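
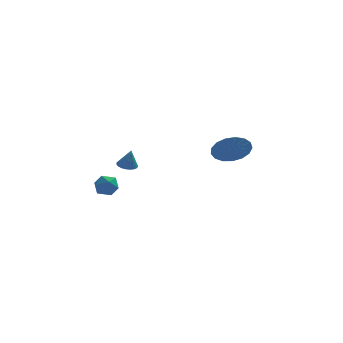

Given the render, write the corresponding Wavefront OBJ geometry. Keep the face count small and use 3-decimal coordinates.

v 4.047 2.955 -0.768
v 4.653 2.724 0.019
v 3.853 3.865 -0.352
v 4.954 2.934 -0.303
v 5.047 3.15 -0.731
v 4.911 3.321 -1.168
v 4.577 3.408 -1.513
v 4.121 3.391 -1.687
v 3.648 3.274 -1.651
v 3.267 3.084 -1.413
v 3.064 2.864 -1.027
v 3.086 2.665 -0.582
v 3.329 2.533 -0.179
v 3.735 2.497 0.088
v 4.213 2.566 0.16
v -0.944 3.899 -2.123
v -0.424 3.915 -2.225
v -0.736 3.681 -1.097
v -0.467 4.125 -2.172
v -0.592 4.295 -2.111
v -0.779 4.397 -2.051
v -0.993 4.413 -2.004
v -1.2 4.34 -1.978
v -1.362 4.191 -1.977
v -1.452 3.991 -2.001
v -1.454 3.775 -2.046
v -1.368 3.581 -2.105
v -1.209 3.442 -2.167
v -1.004 3.381 -2.221
v -0.789 3.411 -2.258
v -0.6 3.524 -2.273
v -0.472 3.703 -2.261
v -1.683 -2.216 -0.777
v -1.269 -2.663 -0.574
v -2.091 -2.897 -1.446
v -1.677 -3.344 -1.243
v -2.146 -3.141 -0.855
v -1.894 -2.72 -0.442
v -1.466 -2.84 -1.578
v -1.214 -2.419 -1.165
v -1.135 -3.048 -1.069
v -1.556 -3.234 -0.622
v -1.804 -2.326 -1.398
v -2.225 -2.512 -0.951
f 2 1 4
f 2 4 3
f 4 1 5
f 4 5 3
f 5 1 6
f 5 6 3
f 6 1 7
f 6 7 3
f 7 1 8
f 7 8 3
f 8 1 9
f 8 9 3
f 9 1 10
f 9 10 3
f 10 1 11
f 10 11 3
f 11 1 12
f 11 12 3
f 12 1 13
f 12 13 3
f 13 1 14
f 13 14 3
f 14 1 15
f 14 15 3
f 15 1 2
f 15 2 3
f 17 16 19
f 17 19 18
f 19 16 20
f 19 20 18
f 20 16 21
f 20 21 18
f 21 16 22
f 21 22 18
f 22 16 23
f 22 23 18
f 23 16 24
f 23 24 18
f 24 16 25
f 24 25 18
f 25 16 26
f 25 26 18
f 26 16 27
f 26 27 18
f 27 16 28
f 27 28 18
f 28 16 29
f 28 29 18
f 29 16 30
f 29 30 18
f 30 16 31
f 30 31 18
f 31 16 32
f 31 32 18
f 32 16 17
f 32 17 18
f 33 44 38
f 33 38 34
f 33 34 40
f 33 40 43
f 33 43 44
f 34 38 42
f 38 44 37
f 44 43 35
f 43 40 39
f 40 34 41
f 36 42 37
f 36 37 35
f 36 35 39
f 36 39 41
f 36 41 42
f 37 42 38
f 35 37 44
f 39 35 43
f 41 39 40
f 42 41 34



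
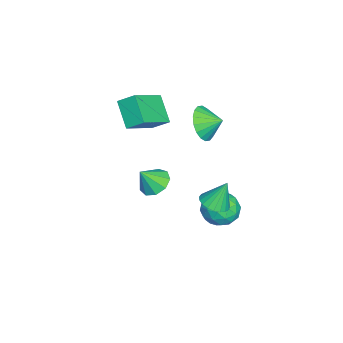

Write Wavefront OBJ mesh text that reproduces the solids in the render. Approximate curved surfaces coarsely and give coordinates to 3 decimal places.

v -2.104 -1.038 -1.401
v -1.427 -1.334 -1.86
v -1.656 -1.662 -0.339
v -1.291 -0.811 -1.61
v -1.536 -0.394 -1.263
v -2.046 -0.279 -0.98
v -2.584 -0.52 -0.894
v -2.897 -1.003 -1.045
v -2.839 -1.502 -1.363
v -2.437 -1.785 -1.698
v -1.879 -1.718 -1.895
v 2.274 2.591 1.424
v 2.923 2.962 1.365
v 2.086 3.129 2.736
v 2.72 3.169 1.251
v 2.439 3.276 1.167
v 2.13 3.264 1.127
v 1.846 3.136 1.139
v 1.636 2.914 1.2
v 1.536 2.636 1.3
v 1.564 2.35 1.421
v 1.714 2.106 1.543
v 1.962 1.945 1.645
v 2.263 1.897 1.708
v 2.567 1.968 1.722
v 2.819 2.147 1.685
v 2.978 2.402 1.603
v 3.014 2.691 1.49
v -1.374 2.403 -1.921
v -0.864 3.27 -1.749
v -0.176 1.55 -1.171
v 0.334 2.417 -0.999
v -0.54 2.233 -0.506
v -1.28 2.76 -0.97
v 0.24 2.06 -1.95
v -0.5 2.587 -2.414
v 0.134 3.057 -1.767
v -0.349 3.165 -0.875
v -0.691 1.655 -2.045
v -1.174 1.763 -1.153
v -1.224 2.911 -1.901
v 0.184 1.909 -1.019
v -0.33 1.801 -0.73
v -0.03 2.31 -0.629
v -1.469 2.612 -1.443
v -1.169 3.121 -1.342
v -0.979 2.512 -0.611
v 0.129 1.699 -1.578
v 0.429 2.208 -1.477
v -1.01 2.51 -2.291
v -0.71 3.019 -2.19
v -0.061 2.308 -2.309
v -0.338 3.296 -1.811
v 0.366 2.795 -1.37
v 0.311 2.585 -1.929
v -0.124 2.895 -2.201
v -0.621 3.359 -1.286
v 0.082 2.858 -0.845
v -0.431 2.75 -0.556
v -0.866 3.059 -0.828
v -0.035 3.234 -1.297
v -1.122 1.962 -2.075
v -0.419 1.461 -1.634
v -0.174 1.761 -2.092
v -0.609 2.07 -2.364
v -1.406 2.025 -1.55
v -0.702 1.524 -1.109
v -0.916 1.925 -0.719
v -1.351 2.235 -0.991
v -1.005 1.586 -1.623
v -2.616 1.221 2.905
v -1.858 1.437 2.243
v -2.504 2.139 3.335
v -2.232 1.586 2.023
v -2.681 1.662 1.977
v -3.118 1.651 2.116
v -3.456 1.555 2.411
v -3.627 1.393 2.804
v -3.598 1.196 3.217
v -3.375 1.004 3.568
v -3.001 0.856 3.788
v -2.551 0.779 3.834
v -2.115 0.79 3.695
v -1.777 0.886 3.4
v -1.606 1.049 3.007
v -1.635 1.246 2.594
v -2.155 -1.14 2.585
v -3.196 -1.787 3.629
v -2.095 -0.294 3.17
v -3.136 -0.942 4.214
v -0.504 -2.018 3.686
v -1.545 -2.666 4.73
v -0.444 -1.173 4.271
v -1.485 -1.82 5.315
f 2 1 4
f 2 4 3
f 4 1 5
f 4 5 3
f 5 1 6
f 5 6 3
f 6 1 7
f 6 7 3
f 7 1 8
f 7 8 3
f 8 1 9
f 8 9 3
f 9 1 10
f 9 10 3
f 10 1 11
f 10 11 3
f 11 1 2
f 11 2 3
f 13 12 15
f 13 15 14
f 15 12 16
f 15 16 14
f 16 12 17
f 16 17 14
f 17 12 18
f 17 18 14
f 18 12 19
f 18 19 14
f 19 12 20
f 19 20 14
f 20 12 21
f 20 21 14
f 21 12 22
f 21 22 14
f 22 12 23
f 22 23 14
f 23 12 24
f 23 24 14
f 24 12 25
f 24 25 14
f 25 12 26
f 25 26 14
f 26 12 27
f 26 27 14
f 27 12 28
f 27 28 14
f 28 12 13
f 28 13 14
f 29 66 45
f 66 40 69
f 45 69 34
f 66 69 45
f 29 45 41
f 45 34 46
f 41 46 30
f 45 46 41
f 29 41 50
f 41 30 51
f 50 51 36
f 41 51 50
f 29 50 62
f 50 36 65
f 62 65 39
f 50 65 62
f 29 62 66
f 62 39 70
f 66 70 40
f 62 70 66
f 30 46 57
f 46 34 60
f 57 60 38
f 46 60 57
f 34 69 47
f 69 40 68
f 47 68 33
f 69 68 47
f 40 70 67
f 70 39 63
f 67 63 31
f 70 63 67
f 39 65 64
f 65 36 52
f 64 52 35
f 65 52 64
f 36 51 56
f 51 30 53
f 56 53 37
f 51 53 56
f 32 58 44
f 58 38 59
f 44 59 33
f 58 59 44
f 32 44 42
f 44 33 43
f 42 43 31
f 44 43 42
f 32 42 49
f 42 31 48
f 49 48 35
f 42 48 49
f 32 49 54
f 49 35 55
f 54 55 37
f 49 55 54
f 32 54 58
f 54 37 61
f 58 61 38
f 54 61 58
f 33 59 47
f 59 38 60
f 47 60 34
f 59 60 47
f 31 43 67
f 43 33 68
f 67 68 40
f 43 68 67
f 35 48 64
f 48 31 63
f 64 63 39
f 48 63 64
f 37 55 56
f 55 35 52
f 56 52 36
f 55 52 56
f 38 61 57
f 61 37 53
f 57 53 30
f 61 53 57
f 72 71 74
f 72 74 73
f 74 71 75
f 74 75 73
f 75 71 76
f 75 76 73
f 76 71 77
f 76 77 73
f 77 71 78
f 77 78 73
f 78 71 79
f 78 79 73
f 79 71 80
f 79 80 73
f 80 71 81
f 80 81 73
f 81 71 82
f 81 82 73
f 82 71 83
f 82 83 73
f 83 71 84
f 83 84 73
f 84 71 85
f 84 85 73
f 85 71 86
f 85 86 73
f 86 71 72
f 86 72 73
f 88 90 87
f 91 88 87
f 87 90 89
f 89 91 87
f 88 94 90
f 92 88 91
f 92 94 88
f 90 94 89
f 93 91 89
f 89 94 93
f 93 92 91
f 94 92 93



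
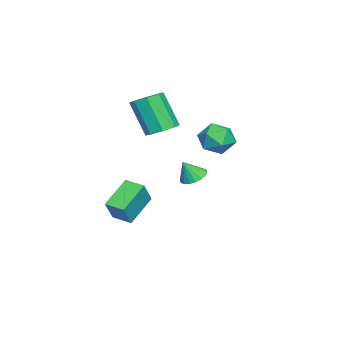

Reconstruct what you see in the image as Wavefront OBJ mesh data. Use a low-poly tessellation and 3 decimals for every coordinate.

v 2.845 3.908 2.013
v 3.487 4.491 2.442
v 3.513 2.669 2.698
v 4.155 3.252 3.127
v 3.225 3.276 3.394
v 2.812 4.041 2.97
v 4.188 3.119 2.17
v 3.775 3.884 1.746
v 4.316 4.003 2.539
v 3.721 4.1 3.296
v 3.279 3.06 1.844
v 2.684 3.157 2.601
v 0.2 1.722 -1.523
v 0.903 1.714 -1.719
v 0.48 1.258 -0.497
v 0.871 2.005 -1.578
v 0.705 2.24 -1.426
v 0.44 2.373 -1.294
v 0.127 2.376 -1.206
v -0.171 2.251 -1.182
v -0.396 2.02 -1.225
v -0.503 1.731 -1.326
v -0.471 1.44 -1.467
v -0.306 1.205 -1.619
v -0.041 1.072 -1.752
v 0.272 1.068 -1.839
v 0.571 1.194 -1.864
v 0.796 1.425 -1.821
v 1.257 -2.004 -4.238
v -0.211 -1.39 -3.218
v 1.606 -0.988 -4.347
v 0.138 -0.374 -3.328
v 2.062 -2.146 -2.992
v 0.594 -1.532 -1.973
v 2.411 -1.13 -3.102
v 0.943 -0.516 -2.082
v -0.177 0.11 1.211
v 0.611 -0.258 1.226
v 0.146 -1.178 3.124
v -0.643 -0.81 3.109
v 0.604 0.341 1.515
v 0.139 -0.578 3.413
v 0.14 0.806 1.626
v -0.325 -0.114 3.524
v -0.51 0.862 1.494
v -0.976 -0.057 3.392
v -0.966 0.478 1.196
v -1.431 -0.442 3.094
v -0.959 -0.122 0.907
v -1.424 -1.041 2.805
v -0.495 -0.586 0.796
v -0.96 -1.506 2.694
v 0.156 -0.643 0.928
v -0.31 -1.562 2.826
f 1 12 6
f 1 6 2
f 1 2 8
f 1 8 11
f 1 11 12
f 2 6 10
f 6 12 5
f 12 11 3
f 11 8 7
f 8 2 9
f 4 10 5
f 4 5 3
f 4 3 7
f 4 7 9
f 4 9 10
f 5 10 6
f 3 5 12
f 7 3 11
f 9 7 8
f 10 9 2
f 14 13 16
f 14 16 15
f 16 13 17
f 16 17 15
f 17 13 18
f 17 18 15
f 18 13 19
f 18 19 15
f 19 13 20
f 19 20 15
f 20 13 21
f 20 21 15
f 21 13 22
f 21 22 15
f 22 13 23
f 22 23 15
f 23 13 24
f 23 24 15
f 24 13 25
f 24 25 15
f 25 13 26
f 25 26 15
f 26 13 27
f 26 27 15
f 27 13 28
f 27 28 15
f 28 13 14
f 28 14 15
f 30 32 29
f 33 30 29
f 29 32 31
f 31 33 29
f 30 36 32
f 34 30 33
f 34 36 30
f 32 36 31
f 35 33 31
f 31 36 35
f 35 34 33
f 36 34 35
f 38 37 41
f 38 41 39
f 39 41 42
f 39 42 40
f 41 37 43
f 41 43 42
f 42 43 44
f 42 44 40
f 43 37 45
f 43 45 44
f 44 45 46
f 44 46 40
f 45 37 47
f 45 47 46
f 46 47 48
f 46 48 40
f 47 37 49
f 47 49 48
f 48 49 50
f 48 50 40
f 49 37 51
f 49 51 50
f 50 51 52
f 50 52 40
f 51 37 53
f 51 53 52
f 52 53 54
f 52 54 40
f 53 37 38
f 53 38 54
f 54 38 39
f 54 39 40



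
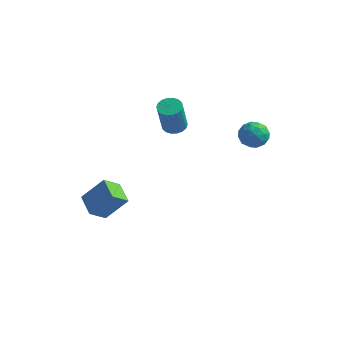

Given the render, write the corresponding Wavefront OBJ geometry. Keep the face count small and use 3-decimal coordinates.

v -2.126 3.58 0.39
v -1.398 3.534 0.362
v -1.366 2.833 2.363
v -2.094 2.88 2.39
v -1.447 3.836 0.469
v -1.415 3.136 2.469
v -1.63 4.089 0.56
v -1.599 3.388 2.561
v -1.912 4.24 0.617
v -1.88 3.54 2.618
v -2.236 4.261 0.63
v -2.204 3.56 2.63
v -2.538 4.147 0.594
v -2.507 3.446 2.595
v -2.758 3.921 0.519
v -2.727 3.22 2.519
v -2.854 3.627 0.417
v -2.822 2.926 2.418
v -2.805 3.324 0.311
v -2.773 2.624 2.311
v -2.621 3.072 0.219
v -2.59 2.371 2.22
v -2.34 2.92 0.162
v -2.308 2.22 2.163
v -2.016 2.9 0.15
v -1.984 2.199 2.15
v -1.713 3.014 0.185
v -1.682 2.313 2.186
v -1.493 3.24 0.261
v -1.462 2.539 2.261
v 2.18 2.473 1.966
v 2.65 3.102 2.436
v 3.25 2.438 0.944
v 3.72 3.067 1.414
v 3.623 2.222 1.751
v 2.962 2.244 2.383
v 2.938 3.296 0.997
v 2.277 3.318 1.629
v 3.118 3.611 1.837
v 3.541 2.947 2.303
v 2.359 2.593 1.077
v 2.782 1.929 1.543
v 2.321 2.791 2.291
v 3.579 2.749 1.089
v 3.522 2.253 1.288
v 3.798 2.623 1.564
v 2.505 2.286 2.26
v 2.78 2.656 2.536
v 3.353 2.139 2.133
v 3.12 2.884 0.844
v 3.395 3.254 1.12
v 2.102 2.917 1.816
v 2.378 3.287 2.092
v 2.547 3.401 1.247
v 2.872 3.46 2.215
v 3.501 3.439 1.614
v 3.042 3.573 1.369
v 2.653 3.586 1.74
v 3.121 3.07 2.489
v 3.75 3.049 1.888
v 3.693 2.552 2.086
v 3.305 2.565 2.458
v 3.396 3.369 2.137
v 2.15 2.491 1.492
v 2.779 2.47 0.891
v 2.595 2.975 0.922
v 2.207 2.988 1.294
v 2.399 2.101 1.766
v 3.028 2.08 1.165
v 3.247 1.954 1.64
v 2.858 1.967 2.011
v 2.504 2.171 1.243
v -3.746 -1.79 -4.246
v -4.281 -2.639 -3.436
v -4.746 -0.818 -3.888
v -5.281 -1.667 -3.078
v -2.659 -1.173 -2.882
v -3.194 -2.022 -2.072
v -3.659 -0.201 -2.524
v -4.194 -1.05 -1.714
f 2 1 5
f 2 5 3
f 3 5 6
f 3 6 4
f 5 1 7
f 5 7 6
f 6 7 8
f 6 8 4
f 7 1 9
f 7 9 8
f 8 9 10
f 8 10 4
f 9 1 11
f 9 11 10
f 10 11 12
f 10 12 4
f 11 1 13
f 11 13 12
f 12 13 14
f 12 14 4
f 13 1 15
f 13 15 14
f 14 15 16
f 14 16 4
f 15 1 17
f 15 17 16
f 16 17 18
f 16 18 4
f 17 1 19
f 17 19 18
f 18 19 20
f 18 20 4
f 19 1 21
f 19 21 20
f 20 21 22
f 20 22 4
f 21 1 23
f 21 23 22
f 22 23 24
f 22 24 4
f 23 1 25
f 23 25 24
f 24 25 26
f 24 26 4
f 25 1 27
f 25 27 26
f 26 27 28
f 26 28 4
f 27 1 29
f 27 29 28
f 28 29 30
f 28 30 4
f 29 1 2
f 29 2 30
f 30 2 3
f 30 3 4
f 31 68 47
f 68 42 71
f 47 71 36
f 68 71 47
f 31 47 43
f 47 36 48
f 43 48 32
f 47 48 43
f 31 43 52
f 43 32 53
f 52 53 38
f 43 53 52
f 31 52 64
f 52 38 67
f 64 67 41
f 52 67 64
f 31 64 68
f 64 41 72
f 68 72 42
f 64 72 68
f 32 48 59
f 48 36 62
f 59 62 40
f 48 62 59
f 36 71 49
f 71 42 70
f 49 70 35
f 71 70 49
f 42 72 69
f 72 41 65
f 69 65 33
f 72 65 69
f 41 67 66
f 67 38 54
f 66 54 37
f 67 54 66
f 38 53 58
f 53 32 55
f 58 55 39
f 53 55 58
f 34 60 46
f 60 40 61
f 46 61 35
f 60 61 46
f 34 46 44
f 46 35 45
f 44 45 33
f 46 45 44
f 34 44 51
f 44 33 50
f 51 50 37
f 44 50 51
f 34 51 56
f 51 37 57
f 56 57 39
f 51 57 56
f 34 56 60
f 56 39 63
f 60 63 40
f 56 63 60
f 35 61 49
f 61 40 62
f 49 62 36
f 61 62 49
f 33 45 69
f 45 35 70
f 69 70 42
f 45 70 69
f 37 50 66
f 50 33 65
f 66 65 41
f 50 65 66
f 39 57 58
f 57 37 54
f 58 54 38
f 57 54 58
f 40 63 59
f 63 39 55
f 59 55 32
f 63 55 59
f 74 76 73
f 77 74 73
f 73 76 75
f 75 77 73
f 74 80 76
f 78 74 77
f 78 80 74
f 76 80 75
f 79 77 75
f 75 80 79
f 79 78 77
f 80 78 79



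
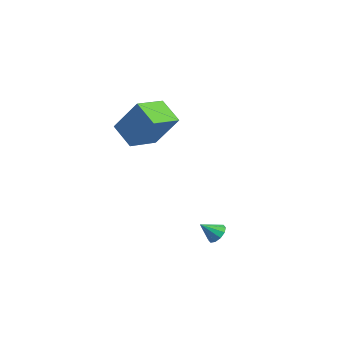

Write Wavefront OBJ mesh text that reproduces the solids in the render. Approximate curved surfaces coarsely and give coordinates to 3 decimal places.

v 2.051 3.446 -1.888
v 2.274 3.756 -1.465
v 1.729 2.754 -1.212
v 1.942 3.862 -1.514
v 1.651 3.81 -1.706
v 1.513 3.618 -1.968
v 1.581 3.361 -2.199
v 1.827 3.137 -2.311
v 2.16 3.03 -2.262
v 2.45 3.083 -2.07
v 2.588 3.274 -1.809
v 2.521 3.531 -1.577
v -4.632 2.21 2.218
v -3.681 2.891 3.95
v -4.991 3.824 1.781
v -4.04 4.505 3.514
v -3.36 2.295 1.486
v -2.409 2.976 3.219
v -3.719 3.909 1.05
v -2.768 4.59 2.782
f 2 1 4
f 2 4 3
f 4 1 5
f 4 5 3
f 5 1 6
f 5 6 3
f 6 1 7
f 6 7 3
f 7 1 8
f 7 8 3
f 8 1 9
f 8 9 3
f 9 1 10
f 9 10 3
f 10 1 11
f 10 11 3
f 11 1 12
f 11 12 3
f 12 1 2
f 12 2 3
f 14 16 13
f 17 14 13
f 13 16 15
f 15 17 13
f 14 20 16
f 18 14 17
f 18 20 14
f 16 20 15
f 19 17 15
f 15 20 19
f 19 18 17
f 20 18 19



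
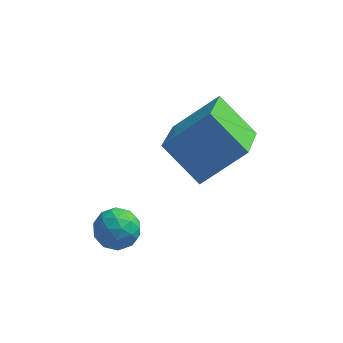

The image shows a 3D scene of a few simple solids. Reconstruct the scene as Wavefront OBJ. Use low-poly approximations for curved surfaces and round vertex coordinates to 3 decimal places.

v 1.215 0.014 1.497
v 2.494 0.599 2.621
v 1.252 1.787 0.531
v 2.53 2.373 1.654
v 2.39 -0.573 0.466
v 3.668 0.013 1.589
v 2.426 1.201 -0.501
v 3.705 1.786 0.623
v 0.201 -1.01 -0.734
v 0.719 -1.431 -0.449
v -0.279 -1.949 -1.251
v 0.239 -2.37 -0.966
v -0.262 -2.07 -0.536
v 0.034 -1.49 -0.216
v 0.406 -1.89 -1.484
v 0.702 -1.31 -1.164
v 0.845 -1.975 -0.913
v 0.432 -2.087 -0.327
v 0.008 -1.293 -1.373
v -0.405 -1.405 -0.787
v 0.502 -1.138 -0.546
v -0.062 -2.242 -1.154
v -0.357 -2.066 -0.901
v -0.052 -2.313 -0.733
v 0.1 -1.173 -0.409
v 0.404 -1.421 -0.242
v -0.173 -1.796 -0.293
v 0.036 -1.959 -1.458
v 0.34 -2.207 -1.291
v 0.492 -1.067 -0.967
v 0.797 -1.314 -0.799
v 0.613 -1.584 -1.407
v 0.881 -1.705 -0.651
v 0.599 -2.257 -0.955
v 0.697 -1.975 -1.259
v 0.871 -1.634 -1.072
v 0.638 -1.771 -0.307
v 0.356 -2.323 -0.611
v 0.061 -2.147 -0.358
v 0.236 -1.806 -0.17
v 0.712 -2.091 -0.579
v 0.084 -1.057 -1.089
v -0.198 -1.609 -1.393
v 0.204 -1.574 -1.53
v 0.379 -1.233 -1.342
v -0.159 -1.123 -0.745
v -0.441 -1.675 -1.049
v -0.431 -1.746 -0.628
v -0.257 -1.405 -0.441
v -0.272 -1.289 -1.121
f 2 4 1
f 5 2 1
f 1 4 3
f 3 5 1
f 2 8 4
f 6 2 5
f 6 8 2
f 4 8 3
f 7 5 3
f 3 8 7
f 7 6 5
f 8 6 7
f 9 46 25
f 46 20 49
f 25 49 14
f 46 49 25
f 9 25 21
f 25 14 26
f 21 26 10
f 25 26 21
f 9 21 30
f 21 10 31
f 30 31 16
f 21 31 30
f 9 30 42
f 30 16 45
f 42 45 19
f 30 45 42
f 9 42 46
f 42 19 50
f 46 50 20
f 42 50 46
f 10 26 37
f 26 14 40
f 37 40 18
f 26 40 37
f 14 49 27
f 49 20 48
f 27 48 13
f 49 48 27
f 20 50 47
f 50 19 43
f 47 43 11
f 50 43 47
f 19 45 44
f 45 16 32
f 44 32 15
f 45 32 44
f 16 31 36
f 31 10 33
f 36 33 17
f 31 33 36
f 12 38 24
f 38 18 39
f 24 39 13
f 38 39 24
f 12 24 22
f 24 13 23
f 22 23 11
f 24 23 22
f 12 22 29
f 22 11 28
f 29 28 15
f 22 28 29
f 12 29 34
f 29 15 35
f 34 35 17
f 29 35 34
f 12 34 38
f 34 17 41
f 38 41 18
f 34 41 38
f 13 39 27
f 39 18 40
f 27 40 14
f 39 40 27
f 11 23 47
f 23 13 48
f 47 48 20
f 23 48 47
f 15 28 44
f 28 11 43
f 44 43 19
f 28 43 44
f 17 35 36
f 35 15 32
f 36 32 16
f 35 32 36
f 18 41 37
f 41 17 33
f 37 33 10
f 41 33 37



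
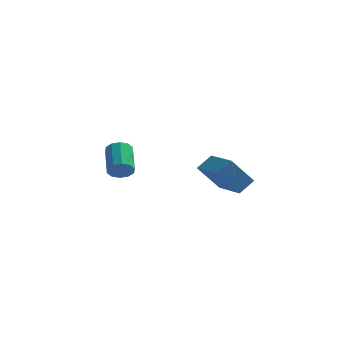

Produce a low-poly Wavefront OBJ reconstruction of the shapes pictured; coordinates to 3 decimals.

v 1.82 -0.597 -2.62
v 2.372 0.045 -1.982
v 0.494 0.865 -2.943
v 1.046 1.507 -2.305
v 2.794 -0.027 -4.035
v 3.346 0.615 -3.397
v 1.468 1.435 -4.358
v 2.02 2.077 -3.72
v -3.567 1.724 -3.852
v -2.9 1.873 -3.701
v -3.426 3.325 -2.816
v -4.093 3.176 -2.968
v -2.999 2.065 -4.075
v -3.524 3.518 -3.191
v -3.314 2.127 -4.365
v -3.84 3.58 -3.481
v -3.726 2.035 -4.458
v -4.252 3.488 -3.574
v -4.078 1.824 -4.32
v -4.603 3.277 -3.436
v -4.234 1.575 -4.004
v -4.76 3.027 -3.119
v -4.136 1.382 -3.629
v -4.661 2.835 -2.745
v -3.82 1.32 -3.339
v -4.346 2.773 -2.455
v -3.408 1.412 -3.246
v -3.934 2.865 -2.362
v -3.057 1.623 -3.384
v -3.582 3.076 -2.5
f 2 4 1
f 5 2 1
f 1 4 3
f 3 5 1
f 2 8 4
f 6 2 5
f 6 8 2
f 4 8 3
f 7 5 3
f 3 8 7
f 7 6 5
f 8 6 7
f 10 9 13
f 10 13 11
f 11 13 14
f 11 14 12
f 13 9 15
f 13 15 14
f 14 15 16
f 14 16 12
f 15 9 17
f 15 17 16
f 16 17 18
f 16 18 12
f 17 9 19
f 17 19 18
f 18 19 20
f 18 20 12
f 19 9 21
f 19 21 20
f 20 21 22
f 20 22 12
f 21 9 23
f 21 23 22
f 22 23 24
f 22 24 12
f 23 9 25
f 23 25 24
f 24 25 26
f 24 26 12
f 25 9 27
f 25 27 26
f 26 27 28
f 26 28 12
f 27 9 29
f 27 29 28
f 28 29 30
f 28 30 12
f 29 9 10
f 29 10 30
f 30 10 11
f 30 11 12



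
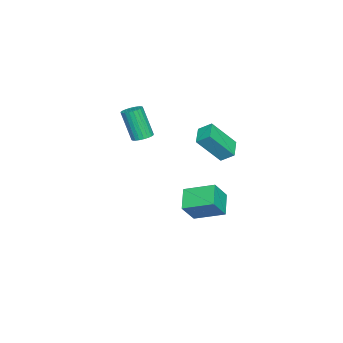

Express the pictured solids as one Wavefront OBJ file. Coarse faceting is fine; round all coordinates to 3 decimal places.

v 1.05 1.201 3.79
v 1.03 1.947 4.327
v 0.334 2.33 2.196
v 0.314 3.076 2.734
v 2.186 1.464 3.466
v 2.166 2.21 4.004
v 1.47 2.593 1.873
v 1.45 3.339 2.41
v -1.938 -3 0.799
v -1.322 -3.173 0.824
v -1.607 -3.913 2.726
v -2.222 -3.74 2.701
v -1.311 -2.941 0.916
v -1.596 -3.681 2.818
v -1.396 -2.718 0.99
v -1.68 -3.458 2.892
v -1.563 -2.538 1.035
v -1.848 -3.278 2.937
v -1.787 -2.429 1.044
v -2.072 -3.168 2.946
v -2.034 -2.406 1.016
v -2.319 -3.145 2.917
v -2.266 -2.474 0.955
v -2.551 -3.213 2.856
v -2.449 -2.622 0.87
v -2.734 -3.361 2.771
v -2.553 -2.827 0.774
v -2.838 -3.567 2.676
v -2.564 -3.059 0.682
v -2.849 -3.799 2.584
v -2.48 -3.282 0.608
v -2.764 -4.022 2.51
v -2.312 -3.462 0.563
v -2.597 -4.202 2.465
v -2.088 -3.572 0.554
v -2.373 -4.311 2.456
v -1.841 -3.595 0.583
v -2.126 -4.334 2.484
v -1.609 -3.527 0.644
v -1.894 -4.266 2.545
v -1.426 -3.379 0.729
v -1.711 -4.118 2.63
v -1.252 0.224 -4.761
v -2.514 -0.117 -4.004
v -1.341 2.032 -4.093
v -2.602 1.691 -3.336
v -0.398 -0.191 -3.524
v -1.659 -0.532 -2.767
v -0.486 1.617 -2.856
v -1.748 1.276 -2.099
f 2 4 1
f 5 2 1
f 1 4 3
f 3 5 1
f 2 8 4
f 6 2 5
f 6 8 2
f 4 8 3
f 7 5 3
f 3 8 7
f 7 6 5
f 8 6 7
f 10 9 13
f 10 13 11
f 11 13 14
f 11 14 12
f 13 9 15
f 13 15 14
f 14 15 16
f 14 16 12
f 15 9 17
f 15 17 16
f 16 17 18
f 16 18 12
f 17 9 19
f 17 19 18
f 18 19 20
f 18 20 12
f 19 9 21
f 19 21 20
f 20 21 22
f 20 22 12
f 21 9 23
f 21 23 22
f 22 23 24
f 22 24 12
f 23 9 25
f 23 25 24
f 24 25 26
f 24 26 12
f 25 9 27
f 25 27 26
f 26 27 28
f 26 28 12
f 27 9 29
f 27 29 28
f 28 29 30
f 28 30 12
f 29 9 31
f 29 31 30
f 30 31 32
f 30 32 12
f 31 9 33
f 31 33 32
f 32 33 34
f 32 34 12
f 33 9 35
f 33 35 34
f 34 35 36
f 34 36 12
f 35 9 37
f 35 37 36
f 36 37 38
f 36 38 12
f 37 9 39
f 37 39 38
f 38 39 40
f 38 40 12
f 39 9 41
f 39 41 40
f 40 41 42
f 40 42 12
f 41 9 10
f 41 10 42
f 42 10 11
f 42 11 12
f 44 46 43
f 47 44 43
f 43 46 45
f 45 47 43
f 44 50 46
f 48 44 47
f 48 50 44
f 46 50 45
f 49 47 45
f 45 50 49
f 49 48 47
f 50 48 49



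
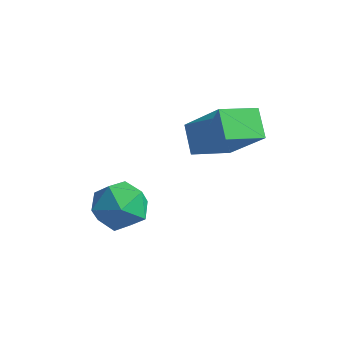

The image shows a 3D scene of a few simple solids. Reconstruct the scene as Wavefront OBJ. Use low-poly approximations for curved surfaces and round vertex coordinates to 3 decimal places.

v 0.355 1.687 -3.45
v 1.006 0.973 -3.485
v -0.766 0.647 -3.115
v -0.115 -0.067 -3.15
v -0.084 0.582 -2.432
v 0.609 1.224 -2.64
v -0.369 0.396 -3.96
v 0.324 1.038 -4.168
v 0.559 0.175 -3.8
v 0.735 0.29 -2.856
v -0.495 1.33 -3.744
v -0.319 1.445 -2.8
v 0.449 3.098 -0.789
v 1.852 3.037 0.592
v 0.842 4.31 -1.136
v 2.245 4.249 0.246
v 1.135 2.671 -1.506
v 2.538 2.61 -0.124
v 1.528 3.883 -1.852
v 2.931 3.822 -0.471
f 1 12 6
f 1 6 2
f 1 2 8
f 1 8 11
f 1 11 12
f 2 6 10
f 6 12 5
f 12 11 3
f 11 8 7
f 8 2 9
f 4 10 5
f 4 5 3
f 4 3 7
f 4 7 9
f 4 9 10
f 5 10 6
f 3 5 12
f 7 3 11
f 9 7 8
f 10 9 2
f 14 16 13
f 17 14 13
f 13 16 15
f 15 17 13
f 14 20 16
f 18 14 17
f 18 20 14
f 16 20 15
f 19 17 15
f 15 20 19
f 19 18 17
f 20 18 19



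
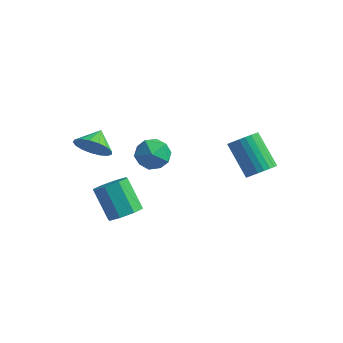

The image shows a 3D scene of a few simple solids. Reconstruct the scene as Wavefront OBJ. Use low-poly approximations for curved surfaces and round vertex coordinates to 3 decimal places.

v 3.996 1.62 -0.539
v 4.543 1.406 0.089
v 3.111 2.146 1.587
v 2.564 2.36 0.959
v 4.638 1.721 0.024
v 3.206 2.461 1.522
v 4.635 2.021 -0.126
v 3.203 2.761 1.372
v 4.535 2.26 -0.34
v 3.103 3 1.158
v 4.353 2.401 -0.584
v 2.921 3.141 0.914
v 4.116 2.424 -0.821
v 2.685 3.163 0.677
v 3.861 2.324 -1.015
v 2.43 3.063 0.483
v 3.627 2.117 -1.137
v 2.196 2.856 0.362
v 3.449 1.834 -1.167
v 2.017 2.574 0.331
v 3.354 1.519 -1.102
v 1.922 2.259 0.396
v 3.357 1.219 -0.952
v 1.925 1.959 0.546
v 3.457 0.98 -0.738
v 2.025 1.72 0.76
v 3.639 0.839 -0.494
v 2.207 1.579 1.004
v 3.875 0.817 -0.257
v 2.444 1.556 1.241
v 4.13 0.917 -0.063
v 2.699 1.656 1.435
v 4.364 1.124 0.058
v 2.933 1.863 1.557
v -0.475 -4.225 -1.145
v 0.268 -3.828 -0.706
v -0.882 -3.278 0.743
v -1.625 -3.675 0.305
v -0.072 -3.364 -1.152
v -1.222 -2.815 0.298
v -0.649 -3.405 -1.593
v -1.798 -2.856 -0.144
v -1.123 -3.926 -1.772
v -2.273 -3.377 -0.322
v -1.218 -4.622 -1.583
v -2.368 -4.072 -0.134
v -0.878 -5.085 -1.138
v -2.028 -4.536 0.312
v -0.302 -5.044 -0.696
v -1.451 -4.495 0.753
v 0.173 -4.523 -0.518
v -0.977 -3.974 0.932
v -2.177 -2.166 -1.971
v -1.764 -2.351 -1.193
v -2.983 -2.694 -1.669
v -2.086 -1.829 -1.142
v -2.451 -1.465 -1.479
v -2.687 -1.429 -2.046
v -2.684 -1.738 -2.579
v -2.444 -2.248 -2.827
v -2.079 -2.719 -2.674
v -1.759 -2.932 -2.193
v -1.635 -2.787 -1.608
v -2.537 -3.7 2.73
v -1.973 -4.039 3.51
v -2.643 -2.68 3.25
v -1.645 -3.848 3.202
v -1.522 -3.624 2.787
v -1.63 -3.417 2.358
v -1.947 -3.275 2.015
v -2.399 -3.23 1.835
v -2.882 -3.293 1.861
v -3.287 -3.449 2.085
v -3.519 -3.663 2.458
v -3.527 -3.885 2.892
v -3.308 -4.065 3.29
v -2.912 -4.161 3.559
v -2.43 -4.152 3.638
v -0.378 -1.568 1.508
v 0.575 -1.488 1.945
v -0.635 -3.032 2.335
v 0.318 -2.952 2.772
v -0.445 -2.284 3.049
v -0.286 -1.379 2.538
v 0.226 -3.141 1.742
v 0.385 -2.236 1.231
v 0.948 -2.461 2.09
v 0.533 -1.931 2.898
v -0.593 -2.589 1.382
v -1.008 -2.059 2.19
f 2 1 5
f 2 5 3
f 3 5 6
f 3 6 4
f 5 1 7
f 5 7 6
f 6 7 8
f 6 8 4
f 7 1 9
f 7 9 8
f 8 9 10
f 8 10 4
f 9 1 11
f 9 11 10
f 10 11 12
f 10 12 4
f 11 1 13
f 11 13 12
f 12 13 14
f 12 14 4
f 13 1 15
f 13 15 14
f 14 15 16
f 14 16 4
f 15 1 17
f 15 17 16
f 16 17 18
f 16 18 4
f 17 1 19
f 17 19 18
f 18 19 20
f 18 20 4
f 19 1 21
f 19 21 20
f 20 21 22
f 20 22 4
f 21 1 23
f 21 23 22
f 22 23 24
f 22 24 4
f 23 1 25
f 23 25 24
f 24 25 26
f 24 26 4
f 25 1 27
f 25 27 26
f 26 27 28
f 26 28 4
f 27 1 29
f 27 29 28
f 28 29 30
f 28 30 4
f 29 1 31
f 29 31 30
f 30 31 32
f 30 32 4
f 31 1 33
f 31 33 32
f 32 33 34
f 32 34 4
f 33 1 2
f 33 2 34
f 34 2 3
f 34 3 4
f 36 35 39
f 36 39 37
f 37 39 40
f 37 40 38
f 39 35 41
f 39 41 40
f 40 41 42
f 40 42 38
f 41 35 43
f 41 43 42
f 42 43 44
f 42 44 38
f 43 35 45
f 43 45 44
f 44 45 46
f 44 46 38
f 45 35 47
f 45 47 46
f 46 47 48
f 46 48 38
f 47 35 49
f 47 49 48
f 48 49 50
f 48 50 38
f 49 35 51
f 49 51 50
f 50 51 52
f 50 52 38
f 51 35 36
f 51 36 52
f 52 36 37
f 52 37 38
f 54 53 56
f 54 56 55
f 56 53 57
f 56 57 55
f 57 53 58
f 57 58 55
f 58 53 59
f 58 59 55
f 59 53 60
f 59 60 55
f 60 53 61
f 60 61 55
f 61 53 62
f 61 62 55
f 62 53 63
f 62 63 55
f 63 53 54
f 63 54 55
f 65 64 67
f 65 67 66
f 67 64 68
f 67 68 66
f 68 64 69
f 68 69 66
f 69 64 70
f 69 70 66
f 70 64 71
f 70 71 66
f 71 64 72
f 71 72 66
f 72 64 73
f 72 73 66
f 73 64 74
f 73 74 66
f 74 64 75
f 74 75 66
f 75 64 76
f 75 76 66
f 76 64 77
f 76 77 66
f 77 64 78
f 77 78 66
f 78 64 65
f 78 65 66
f 79 90 84
f 79 84 80
f 79 80 86
f 79 86 89
f 79 89 90
f 80 84 88
f 84 90 83
f 90 89 81
f 89 86 85
f 86 80 87
f 82 88 83
f 82 83 81
f 82 81 85
f 82 85 87
f 82 87 88
f 83 88 84
f 81 83 90
f 85 81 89
f 87 85 86
f 88 87 80



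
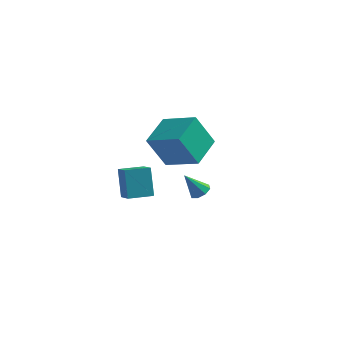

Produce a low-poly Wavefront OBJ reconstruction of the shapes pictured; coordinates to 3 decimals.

v -1.547 2.121 -1.894
v -2.37 1.69 -0.134
v -1.293 3.89 -1.342
v -2.115 3.459 0.418
v 0.235 1.641 -1.178
v -0.587 1.21 0.582
v 0.49 3.41 -0.626
v -0.333 2.979 1.134
v -2.643 -1.12 -2.376
v -3.006 -0.5 -0.924
v -1.644 -0.355 -2.453
v -2.008 0.265 -1.001
v -2.052 -1.845 -1.919
v -2.416 -1.225 -0.467
v -1.054 -1.08 -1.996
v -1.417 -0.46 -0.544
v 1.859 -3.319 0.247
v 2.212 -3.694 0.373
v 1.201 -3.581 1.313
v 2.311 -3.331 0.524
v 2.146 -2.961 0.512
v 1.813 -2.8 0.346
v 1.507 -2.944 0.121
v 1.407 -3.308 -0.029
v 1.573 -3.678 -0.018
v 1.906 -3.838 0.149
f 2 4 1
f 5 2 1
f 1 4 3
f 3 5 1
f 2 8 4
f 6 2 5
f 6 8 2
f 4 8 3
f 7 5 3
f 3 8 7
f 7 6 5
f 8 6 7
f 10 12 9
f 13 10 9
f 9 12 11
f 11 13 9
f 10 16 12
f 14 10 13
f 14 16 10
f 12 16 11
f 15 13 11
f 11 16 15
f 15 14 13
f 16 14 15
f 18 17 20
f 18 20 19
f 20 17 21
f 20 21 19
f 21 17 22
f 21 22 19
f 22 17 23
f 22 23 19
f 23 17 24
f 23 24 19
f 24 17 25
f 24 25 19
f 25 17 26
f 25 26 19
f 26 17 18
f 26 18 19



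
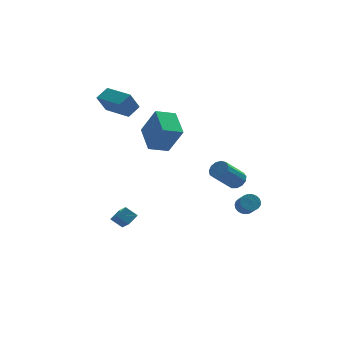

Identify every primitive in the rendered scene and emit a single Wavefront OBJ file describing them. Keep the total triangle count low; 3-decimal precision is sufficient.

v -2.418 2.83 3.166
v -3.022 2.523 4.38
v -3.49 4.503 3.057
v -4.093 4.196 4.271
v -1.667 3.344 3.669
v -2.27 3.037 4.883
v -2.738 5.017 3.56
v -3.342 4.71 4.774
v 3.162 -1.182 -0.679
v 3.679 -1.405 -0.315
v 2.454 -2.022 1.043
v 1.938 -1.798 0.679
v 3.619 -1.049 -0.207
v 2.394 -1.665 1.151
v 3.414 -0.734 -0.249
v 2.19 -1.351 1.109
v 3.13 -0.562 -0.427
v 1.905 -1.178 0.931
v 2.855 -0.586 -0.685
v 1.631 -1.203 0.673
v 2.679 -0.8 -0.942
v 1.454 -1.416 0.417
v 2.655 -1.134 -1.115
v 1.431 -1.751 0.244
v 2.793 -1.484 -1.149
v 1.569 -2.101 0.209
v 3.048 -1.738 -1.035
v 1.823 -2.355 0.324
v 3.339 -1.815 -0.807
v 2.115 -2.432 0.551
v 3.574 -1.691 -0.539
v 2.35 -2.308 0.819
v 3.083 -3.512 -1.524
v 3.634 -3.64 -1.753
v 3.747 -4.456 -1.025
v 3.197 -4.328 -0.796
v 3.69 -3.471 -1.573
v 3.803 -4.287 -0.844
v 3.641 -3.309 -1.383
v 3.755 -4.125 -0.655
v 3.496 -3.182 -1.219
v 3.609 -3.998 -0.49
v 3.279 -3.112 -1.107
v 3.392 -3.929 -0.378
v 3.028 -3.112 -1.067
v 3.142 -3.928 -0.339
v 2.787 -3.18 -1.106
v 2.901 -3.997 -0.378
v 2.597 -3.306 -1.218
v 2.711 -4.123 -0.49
v 2.492 -3.467 -1.382
v 2.605 -4.284 -0.654
v 2.488 -3.637 -1.571
v 2.602 -4.453 -0.843
v 2.587 -3.784 -1.752
v 2.701 -4.601 -1.024
v 2.772 -3.885 -1.894
v 2.886 -4.701 -1.165
v 3.011 -3.921 -1.971
v 3.125 -4.737 -1.243
v 3.262 -3.886 -1.971
v 3.376 -4.702 -1.243
v 3.483 -3.786 -1.894
v 3.596 -4.603 -1.166
v -1.293 2.676 0.415
v -0.547 1.967 2.268
v -1.374 4.484 1.14
v -0.628 3.775 2.993
v -0.012 2.905 -0.013
v 0.734 2.196 1.84
v -0.093 4.713 0.712
v 0.653 4.004 2.565
v -3.98 0.617 -4.137
v -3.786 -0.471 -3.262
v -3.38 1.056 -3.725
v -3.185 -0.032 -2.85
v -3.335 0.272 -4.71
v -3.14 -0.816 -3.835
v -2.734 0.711 -4.298
v -2.54 -0.377 -3.423
f 2 4 1
f 5 2 1
f 1 4 3
f 3 5 1
f 2 8 4
f 6 2 5
f 6 8 2
f 4 8 3
f 7 5 3
f 3 8 7
f 7 6 5
f 8 6 7
f 10 9 13
f 10 13 11
f 11 13 14
f 11 14 12
f 13 9 15
f 13 15 14
f 14 15 16
f 14 16 12
f 15 9 17
f 15 17 16
f 16 17 18
f 16 18 12
f 17 9 19
f 17 19 18
f 18 19 20
f 18 20 12
f 19 9 21
f 19 21 20
f 20 21 22
f 20 22 12
f 21 9 23
f 21 23 22
f 22 23 24
f 22 24 12
f 23 9 25
f 23 25 24
f 24 25 26
f 24 26 12
f 25 9 27
f 25 27 26
f 26 27 28
f 26 28 12
f 27 9 29
f 27 29 28
f 28 29 30
f 28 30 12
f 29 9 31
f 29 31 30
f 30 31 32
f 30 32 12
f 31 9 10
f 31 10 32
f 32 10 11
f 32 11 12
f 34 33 37
f 34 37 35
f 35 37 38
f 35 38 36
f 37 33 39
f 37 39 38
f 38 39 40
f 38 40 36
f 39 33 41
f 39 41 40
f 40 41 42
f 40 42 36
f 41 33 43
f 41 43 42
f 42 43 44
f 42 44 36
f 43 33 45
f 43 45 44
f 44 45 46
f 44 46 36
f 45 33 47
f 45 47 46
f 46 47 48
f 46 48 36
f 47 33 49
f 47 49 48
f 48 49 50
f 48 50 36
f 49 33 51
f 49 51 50
f 50 51 52
f 50 52 36
f 51 33 53
f 51 53 52
f 52 53 54
f 52 54 36
f 53 33 55
f 53 55 54
f 54 55 56
f 54 56 36
f 55 33 57
f 55 57 56
f 56 57 58
f 56 58 36
f 57 33 59
f 57 59 58
f 58 59 60
f 58 60 36
f 59 33 61
f 59 61 60
f 60 61 62
f 60 62 36
f 61 33 63
f 61 63 62
f 62 63 64
f 62 64 36
f 63 33 34
f 63 34 64
f 64 34 35
f 64 35 36
f 66 68 65
f 69 66 65
f 65 68 67
f 67 69 65
f 66 72 68
f 70 66 69
f 70 72 66
f 68 72 67
f 71 69 67
f 67 72 71
f 71 70 69
f 72 70 71
f 74 76 73
f 77 74 73
f 73 76 75
f 75 77 73
f 74 80 76
f 78 74 77
f 78 80 74
f 76 80 75
f 79 77 75
f 75 80 79
f 79 78 77
f 80 78 79



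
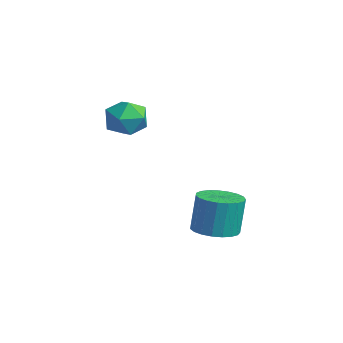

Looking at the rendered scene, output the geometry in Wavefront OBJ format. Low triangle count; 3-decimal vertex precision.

v -0.389 -2.842 0.794
v 0.066 -3.144 1.406
v -1.306 -3.776 1.014
v -0.851 -4.078 1.626
v -1.211 -3.346 1.706
v -0.645 -2.768 1.57
v -0.595 -4.152 0.85
v -0.029 -3.574 0.714
v -0.062 -3.953 1.44
v -0.442 -3.455 1.969
v -0.798 -3.465 0.451
v -1.178 -2.967 0.98
v 1.763 -1.459 -3.259
v 2.556 -1.61 -3.185
v 2.469 -1.372 -1.768
v 1.677 -1.221 -1.841
v 2.552 -1.278 -3.241
v 2.466 -1.039 -1.824
v 2.413 -0.977 -3.3
v 2.326 -0.739 -1.883
v 2.161 -0.76 -3.352
v 2.074 -0.521 -1.935
v 1.84 -0.663 -3.388
v 1.754 -0.425 -1.97
v 1.506 -0.704 -3.401
v 1.42 -0.466 -1.984
v 1.216 -0.876 -3.39
v 1.13 -0.638 -1.973
v 1.021 -1.149 -3.356
v 0.935 -0.91 -1.939
v 0.955 -1.475 -3.305
v 0.868 -1.236 -1.888
v 1.028 -1.798 -3.247
v 0.941 -1.56 -1.829
v 1.228 -2.063 -3.19
v 1.142 -1.825 -1.772
v 1.521 -2.224 -3.145
v 1.434 -1.985 -1.727
v 1.855 -2.252 -3.12
v 1.769 -2.013 -1.702
v 2.174 -2.143 -3.119
v 2.088 -1.905 -1.701
v 2.422 -1.916 -3.142
v 2.335 -1.678 -1.724
f 1 12 6
f 1 6 2
f 1 2 8
f 1 8 11
f 1 11 12
f 2 6 10
f 6 12 5
f 12 11 3
f 11 8 7
f 8 2 9
f 4 10 5
f 4 5 3
f 4 3 7
f 4 7 9
f 4 9 10
f 5 10 6
f 3 5 12
f 7 3 11
f 9 7 8
f 10 9 2
f 14 13 17
f 14 17 15
f 15 17 18
f 15 18 16
f 17 13 19
f 17 19 18
f 18 19 20
f 18 20 16
f 19 13 21
f 19 21 20
f 20 21 22
f 20 22 16
f 21 13 23
f 21 23 22
f 22 23 24
f 22 24 16
f 23 13 25
f 23 25 24
f 24 25 26
f 24 26 16
f 25 13 27
f 25 27 26
f 26 27 28
f 26 28 16
f 27 13 29
f 27 29 28
f 28 29 30
f 28 30 16
f 29 13 31
f 29 31 30
f 30 31 32
f 30 32 16
f 31 13 33
f 31 33 32
f 32 33 34
f 32 34 16
f 33 13 35
f 33 35 34
f 34 35 36
f 34 36 16
f 35 13 37
f 35 37 36
f 36 37 38
f 36 38 16
f 37 13 39
f 37 39 38
f 38 39 40
f 38 40 16
f 39 13 41
f 39 41 40
f 40 41 42
f 40 42 16
f 41 13 43
f 41 43 42
f 42 43 44
f 42 44 16
f 43 13 14
f 43 14 44
f 44 14 15
f 44 15 16



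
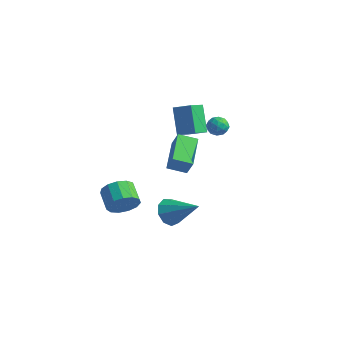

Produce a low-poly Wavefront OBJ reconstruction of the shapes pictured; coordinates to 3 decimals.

v 0.106 -4.17 -1.068
v 0.646 -4.005 -0.304
v -0.387 -3.485 0.313
v -0.926 -3.65 -0.452
v 0.682 -3.568 -0.611
v -0.351 -3.048 0.005
v 0.535 -3.322 -1.064
v -0.497 -2.803 -0.447
v 0.253 -3.346 -1.518
v -0.78 -2.826 -0.901
v -0.077 -3.631 -1.829
v -1.109 -3.111 -1.212
v -0.348 -4.087 -1.899
v -1.38 -3.567 -1.282
v -0.475 -4.569 -1.705
v -1.507 -4.05 -1.088
v -0.417 -4.925 -1.309
v -1.45 -4.405 -0.692
v -0.194 -5.041 -0.836
v -1.226 -4.521 -0.22
v 0.125 -4.88 -0.438
v -0.907 -4.361 0.179
v 0.438 -4.494 -0.239
v -0.594 -3.974 0.377
v -2.193 2.136 0.862
v -3.074 2.678 2.515
v -2.283 3.172 0.474
v -3.164 3.714 2.127
v -1.056 2.426 1.373
v -1.937 2.968 3.026
v -1.146 3.462 0.985
v -2.027 4.004 2.638
v 2.157 -2.784 -1.32
v 2.561 -2.509 -2.099
v 3.923 -2.376 -0.26
v 2.28 -2.021 -1.819
v 1.941 -1.889 -1.305
v 1.704 -2.176 -0.798
v 1.678 -2.748 -0.535
v 1.876 -3.336 -0.639
v 2.205 -3.665 -1.062
v 2.512 -3.583 -1.605
v 2.652 -3.126 -2.015
v -0.126 -0.747 0.249
v -1.319 0.853 1.074
v 0.658 0.033 -0.132
v -0.535 1.634 0.694
v 0.435 -0.834 1.226
v -0.758 0.767 2.052
v 1.219 -0.053 0.846
v 0.026 1.547 1.671
v -0.097 3.198 1.587
v 0.346 3.557 1.964
v -0.106 2.403 2.356
v 0.337 2.762 2.733
v -0.303 2.986 2.653
v -0.298 3.478 2.178
v 0.538 2.482 2.142
v 0.543 2.974 1.667
v 0.739 3.114 2.306
v 0.219 3.426 2.622
v 0.021 2.534 1.698
v -0.499 2.846 2.014
v 0.125 3.447 1.708
v 0.115 2.513 2.612
v -0.262 2.645 2.565
v -0.001 2.856 2.786
v -0.253 3.401 1.834
v 0.008 3.612 2.055
v -0.374 3.276 2.46
v 0.232 2.348 2.265
v 0.493 2.559 2.486
v 0.241 3.104 1.534
v 0.502 3.315 1.755
v 0.614 2.684 1.86
v 0.617 3.398 2.131
v 0.611 2.931 2.583
v 0.729 2.767 2.235
v 0.733 3.055 1.956
v 0.311 3.581 2.316
v 0.306 3.114 2.768
v -0.071 3.246 2.722
v -0.067 3.535 2.442
v 0.542 3.321 2.518
v -0.066 2.846 1.552
v -0.071 2.379 2.004
v 0.307 2.425 1.878
v 0.311 2.714 1.598
v -0.371 3.029 1.737
v -0.377 2.562 2.189
v -0.493 2.905 2.364
v -0.489 3.193 2.085
v -0.302 2.639 1.802
f 2 1 5
f 2 5 3
f 3 5 6
f 3 6 4
f 5 1 7
f 5 7 6
f 6 7 8
f 6 8 4
f 7 1 9
f 7 9 8
f 8 9 10
f 8 10 4
f 9 1 11
f 9 11 10
f 10 11 12
f 10 12 4
f 11 1 13
f 11 13 12
f 12 13 14
f 12 14 4
f 13 1 15
f 13 15 14
f 14 15 16
f 14 16 4
f 15 1 17
f 15 17 16
f 16 17 18
f 16 18 4
f 17 1 19
f 17 19 18
f 18 19 20
f 18 20 4
f 19 1 21
f 19 21 20
f 20 21 22
f 20 22 4
f 21 1 23
f 21 23 22
f 22 23 24
f 22 24 4
f 23 1 2
f 23 2 24
f 24 2 3
f 24 3 4
f 26 28 25
f 29 26 25
f 25 28 27
f 27 29 25
f 26 32 28
f 30 26 29
f 30 32 26
f 28 32 27
f 31 29 27
f 27 32 31
f 31 30 29
f 32 30 31
f 34 33 36
f 34 36 35
f 36 33 37
f 36 37 35
f 37 33 38
f 37 38 35
f 38 33 39
f 38 39 35
f 39 33 40
f 39 40 35
f 40 33 41
f 40 41 35
f 41 33 42
f 41 42 35
f 42 33 43
f 42 43 35
f 43 33 34
f 43 34 35
f 45 47 44
f 48 45 44
f 44 47 46
f 46 48 44
f 45 51 47
f 49 45 48
f 49 51 45
f 47 51 46
f 50 48 46
f 46 51 50
f 50 49 48
f 51 49 50
f 52 89 68
f 89 63 92
f 68 92 57
f 89 92 68
f 52 68 64
f 68 57 69
f 64 69 53
f 68 69 64
f 52 64 73
f 64 53 74
f 73 74 59
f 64 74 73
f 52 73 85
f 73 59 88
f 85 88 62
f 73 88 85
f 52 85 89
f 85 62 93
f 89 93 63
f 85 93 89
f 53 69 80
f 69 57 83
f 80 83 61
f 69 83 80
f 57 92 70
f 92 63 91
f 70 91 56
f 92 91 70
f 63 93 90
f 93 62 86
f 90 86 54
f 93 86 90
f 62 88 87
f 88 59 75
f 87 75 58
f 88 75 87
f 59 74 79
f 74 53 76
f 79 76 60
f 74 76 79
f 55 81 67
f 81 61 82
f 67 82 56
f 81 82 67
f 55 67 65
f 67 56 66
f 65 66 54
f 67 66 65
f 55 65 72
f 65 54 71
f 72 71 58
f 65 71 72
f 55 72 77
f 72 58 78
f 77 78 60
f 72 78 77
f 55 77 81
f 77 60 84
f 81 84 61
f 77 84 81
f 56 82 70
f 82 61 83
f 70 83 57
f 82 83 70
f 54 66 90
f 66 56 91
f 90 91 63
f 66 91 90
f 58 71 87
f 71 54 86
f 87 86 62
f 71 86 87
f 60 78 79
f 78 58 75
f 79 75 59
f 78 75 79
f 61 84 80
f 84 60 76
f 80 76 53
f 84 76 80



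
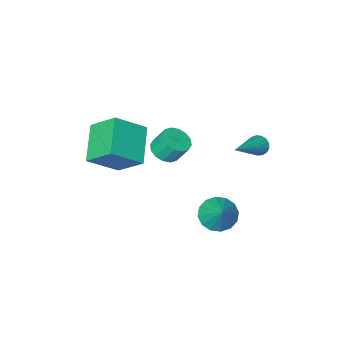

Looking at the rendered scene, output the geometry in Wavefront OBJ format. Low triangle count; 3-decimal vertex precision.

v -1.713 1.304 -2.197
v -1.124 1.636 -2.712
v -1.307 2.276 -1.103
v -1.487 1.873 -2.787
v -1.911 1.957 -2.704
v -2.282 1.865 -2.486
v -2.501 1.624 -2.19
v -2.508 1.296 -1.896
v -2.302 0.971 -1.683
v -1.939 0.734 -1.608
v -1.515 0.651 -1.691
v -1.144 0.742 -1.909
v -0.926 0.983 -2.205
v -0.918 1.311 -2.499
v -3.824 0.951 1.055
v -3.557 0.947 0.632
v -2.116 1.809 2.125
v -3.664 1.161 0.631
v -3.807 1.327 0.727
v -3.954 1.407 0.898
v -4.072 1.382 1.105
v -4.132 1.258 1.3
v -4.122 1.064 1.44
v -4.043 0.844 1.491
v -3.914 0.648 1.443
v -3.765 0.522 1.305
v -3.628 0.494 1.111
v -3.537 0.57 0.903
v -3.511 0.734 0.731
v -1.317 -2.279 -0.516
v -0.656 -2.304 -0.256
v -0.983 -1.886 0.615
v -1.643 -1.861 0.356
v -0.681 -1.977 -0.422
v -1.007 -1.559 0.449
v -0.876 -1.731 -0.613
v -1.202 -1.313 0.258
v -1.189 -1.631 -0.778
v -1.516 -1.214 0.094
v -1.536 -1.706 -0.873
v -1.863 -1.288 -0.001
v -1.825 -1.933 -0.872
v -2.151 -1.516 0
v -1.977 -2.254 -0.775
v -2.304 -1.836 0.096
v -1.953 -2.581 -0.609
v -2.279 -2.163 0.262
v -1.758 -2.827 -0.418
v -2.084 -2.409 0.453
v -1.444 -2.926 -0.254
v -1.771 -2.509 0.618
v -1.097 -2.852 -0.159
v -1.424 -2.434 0.713
v -0.809 -2.624 -0.16
v -1.135 -2.207 0.712
v 0.424 -2.768 0.903
v 1.75 -3.03 1.901
v -0.122 -1.672 1.917
v 1.204 -1.934 2.915
v 1.376 -1.446 -0.015
v 2.702 -1.708 0.983
v 0.83 -0.35 0.999
v 2.156 -0.612 1.997
f 2 1 4
f 2 4 3
f 4 1 5
f 4 5 3
f 5 1 6
f 5 6 3
f 6 1 7
f 6 7 3
f 7 1 8
f 7 8 3
f 8 1 9
f 8 9 3
f 9 1 10
f 9 10 3
f 10 1 11
f 10 11 3
f 11 1 12
f 11 12 3
f 12 1 13
f 12 13 3
f 13 1 14
f 13 14 3
f 14 1 2
f 14 2 3
f 16 15 18
f 16 18 17
f 18 15 19
f 18 19 17
f 19 15 20
f 19 20 17
f 20 15 21
f 20 21 17
f 21 15 22
f 21 22 17
f 22 15 23
f 22 23 17
f 23 15 24
f 23 24 17
f 24 15 25
f 24 25 17
f 25 15 26
f 25 26 17
f 26 15 27
f 26 27 17
f 27 15 28
f 27 28 17
f 28 15 29
f 28 29 17
f 29 15 16
f 29 16 17
f 31 30 34
f 31 34 32
f 32 34 35
f 32 35 33
f 34 30 36
f 34 36 35
f 35 36 37
f 35 37 33
f 36 30 38
f 36 38 37
f 37 38 39
f 37 39 33
f 38 30 40
f 38 40 39
f 39 40 41
f 39 41 33
f 40 30 42
f 40 42 41
f 41 42 43
f 41 43 33
f 42 30 44
f 42 44 43
f 43 44 45
f 43 45 33
f 44 30 46
f 44 46 45
f 45 46 47
f 45 47 33
f 46 30 48
f 46 48 47
f 47 48 49
f 47 49 33
f 48 30 50
f 48 50 49
f 49 50 51
f 49 51 33
f 50 30 52
f 50 52 51
f 51 52 53
f 51 53 33
f 52 30 54
f 52 54 53
f 53 54 55
f 53 55 33
f 54 30 31
f 54 31 55
f 55 31 32
f 55 32 33
f 57 59 56
f 60 57 56
f 56 59 58
f 58 60 56
f 57 63 59
f 61 57 60
f 61 63 57
f 59 63 58
f 62 60 58
f 58 63 62
f 62 61 60
f 63 61 62



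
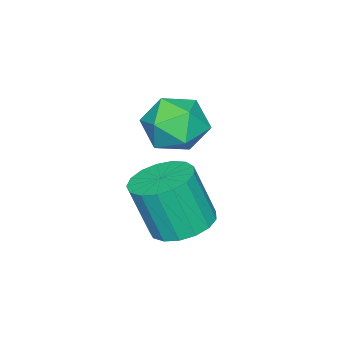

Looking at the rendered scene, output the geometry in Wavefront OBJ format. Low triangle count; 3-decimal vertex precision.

v -3.192 -1.504 -0.222
v -2.534 -1.878 0.708
v -2.946 -3.222 -1.088
v -2.288 -3.596 -0.158
v -3.465 -3.414 -0.024
v -3.617 -2.352 0.511
v -1.863 -2.748 -0.891
v -2.015 -1.686 -0.356
v -1.712 -2.647 0.294
v -2.703 -3.059 0.83
v -2.777 -2.041 -1.21
v -3.768 -2.453 -0.674
v 0.01 -0.414 -2.292
v 0.62 0.442 -2.095
v 0.88 -0.189 -0.151
v 0.27 -1.046 -0.348
v 0.147 0.6 -1.981
v 0.406 -0.031 -0.037
v -0.358 0.526 -1.938
v -0.099 -0.106 0.006
v -0.778 0.236 -1.976
v -0.519 -0.395 -0.032
v -1.018 -0.203 -2.086
v -0.759 -0.834 -0.142
v -1.022 -0.69 -2.244
v -0.763 -1.322 -0.3
v -0.79 -1.114 -2.412
v -0.531 -1.746 -0.469
v -0.374 -1.378 -2.553
v -0.115 -2.009 -0.61
v 0.13 -1.421 -2.635
v 0.389 -2.052 -0.691
v 0.606 -1.233 -2.637
v 0.865 -1.864 -0.693
v 0.946 -0.858 -2.561
v 1.205 -1.489 -0.617
v 1.072 -0.381 -2.423
v 1.331 -1.012 -0.479
v 0.954 0.088 -2.255
v 1.213 -0.543 -0.311
f 1 12 6
f 1 6 2
f 1 2 8
f 1 8 11
f 1 11 12
f 2 6 10
f 6 12 5
f 12 11 3
f 11 8 7
f 8 2 9
f 4 10 5
f 4 5 3
f 4 3 7
f 4 7 9
f 4 9 10
f 5 10 6
f 3 5 12
f 7 3 11
f 9 7 8
f 10 9 2
f 14 13 17
f 14 17 15
f 15 17 18
f 15 18 16
f 17 13 19
f 17 19 18
f 18 19 20
f 18 20 16
f 19 13 21
f 19 21 20
f 20 21 22
f 20 22 16
f 21 13 23
f 21 23 22
f 22 23 24
f 22 24 16
f 23 13 25
f 23 25 24
f 24 25 26
f 24 26 16
f 25 13 27
f 25 27 26
f 26 27 28
f 26 28 16
f 27 13 29
f 27 29 28
f 28 29 30
f 28 30 16
f 29 13 31
f 29 31 30
f 30 31 32
f 30 32 16
f 31 13 33
f 31 33 32
f 32 33 34
f 32 34 16
f 33 13 35
f 33 35 34
f 34 35 36
f 34 36 16
f 35 13 37
f 35 37 36
f 36 37 38
f 36 38 16
f 37 13 39
f 37 39 38
f 38 39 40
f 38 40 16
f 39 13 14
f 39 14 40
f 40 14 15
f 40 15 16



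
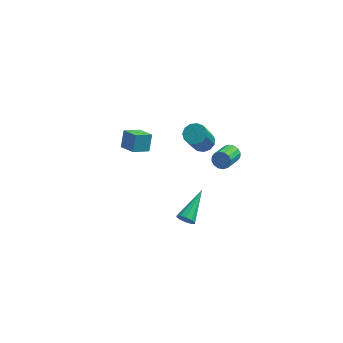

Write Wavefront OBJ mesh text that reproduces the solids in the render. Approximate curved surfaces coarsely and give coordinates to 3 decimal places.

v 0.531 -3.85 0.196
v 0.8 -3.734 -0.27
v 1.209 -2.09 1.024
v 0.487 -3.603 -0.293
v 0.191 -3.566 -0.13
v 0.025 -3.637 0.158
v 0.052 -3.79 0.46
v 0.262 -3.966 0.662
v 0.575 -4.097 0.685
v 0.87 -4.134 0.522
v 1.036 -4.063 0.234
v 1.009 -3.91 -0.068
v -3.898 3.739 -1.776
v -3.8 4.344 -0.827
v -3.064 4.352 -2.253
v -2.966 4.957 -1.304
v -3.114 2.983 -1.376
v -3.016 3.588 -0.427
v -2.28 3.596 -1.853
v -2.182 4.201 -0.904
v 0.754 3.509 -0.501
v 1.189 3.938 -0.158
v 0.821 2.92 1.583
v 0.386 2.491 1.241
v 0.831 4.102 -0.137
v 0.464 3.084 1.604
v 0.449 4.079 -0.232
v 0.081 3.061 1.509
v 0.163 3.874 -0.411
v -0.204 2.856 1.33
v 0.065 3.554 -0.62
v -0.302 2.536 1.122
v 0.186 3.219 -0.79
v -0.181 2.201 0.951
v 0.487 2.976 -0.868
v 0.119 1.958 0.873
v 0.872 2.903 -0.83
v 0.505 1.885 0.911
v 1.22 3.022 -0.687
v 0.853 2.004 1.054
v 1.42 3.295 -0.485
v 1.053 2.277 1.256
v 1.408 3.637 -0.288
v 1.041 2.619 1.453
v 2.525 0.509 1.733
v 2.918 0.546 2.145
v 2.487 -0.592 2.658
v 2.095 -0.629 2.247
v 2.681 0.684 2.253
v 2.25 -0.453 2.766
v 2.402 0.776 2.222
v 1.971 -0.362 2.735
v 2.156 0.796 2.06
v 1.725 -0.342 2.573
v 2.01 0.739 1.81
v 1.579 -0.399 2.323
v 2.001 0.62 1.54
v 1.57 -0.517 2.053
v 2.133 0.472 1.322
v 1.702 -0.666 1.835
v 2.37 0.333 1.214
v 1.939 -0.804 1.727
v 2.649 0.242 1.245
v 2.218 -0.896 1.758
v 2.895 0.222 1.407
v 2.464 -0.916 1.92
v 3.041 0.279 1.657
v 2.61 -0.859 2.17
v 3.05 0.397 1.927
v 2.619 -0.74 2.44
f 2 1 4
f 2 4 3
f 4 1 5
f 4 5 3
f 5 1 6
f 5 6 3
f 6 1 7
f 6 7 3
f 7 1 8
f 7 8 3
f 8 1 9
f 8 9 3
f 9 1 10
f 9 10 3
f 10 1 11
f 10 11 3
f 11 1 12
f 11 12 3
f 12 1 2
f 12 2 3
f 14 16 13
f 17 14 13
f 13 16 15
f 15 17 13
f 14 20 16
f 18 14 17
f 18 20 14
f 16 20 15
f 19 17 15
f 15 20 19
f 19 18 17
f 20 18 19
f 22 21 25
f 22 25 23
f 23 25 26
f 23 26 24
f 25 21 27
f 25 27 26
f 26 27 28
f 26 28 24
f 27 21 29
f 27 29 28
f 28 29 30
f 28 30 24
f 29 21 31
f 29 31 30
f 30 31 32
f 30 32 24
f 31 21 33
f 31 33 32
f 32 33 34
f 32 34 24
f 33 21 35
f 33 35 34
f 34 35 36
f 34 36 24
f 35 21 37
f 35 37 36
f 36 37 38
f 36 38 24
f 37 21 39
f 37 39 38
f 38 39 40
f 38 40 24
f 39 21 41
f 39 41 40
f 40 41 42
f 40 42 24
f 41 21 43
f 41 43 42
f 42 43 44
f 42 44 24
f 43 21 22
f 43 22 44
f 44 22 23
f 44 23 24
f 46 45 49
f 46 49 47
f 47 49 50
f 47 50 48
f 49 45 51
f 49 51 50
f 50 51 52
f 50 52 48
f 51 45 53
f 51 53 52
f 52 53 54
f 52 54 48
f 53 45 55
f 53 55 54
f 54 55 56
f 54 56 48
f 55 45 57
f 55 57 56
f 56 57 58
f 56 58 48
f 57 45 59
f 57 59 58
f 58 59 60
f 58 60 48
f 59 45 61
f 59 61 60
f 60 61 62
f 60 62 48
f 61 45 63
f 61 63 62
f 62 63 64
f 62 64 48
f 63 45 65
f 63 65 64
f 64 65 66
f 64 66 48
f 65 45 67
f 65 67 66
f 66 67 68
f 66 68 48
f 67 45 69
f 67 69 68
f 68 69 70
f 68 70 48
f 69 45 46
f 69 46 70
f 70 46 47
f 70 47 48



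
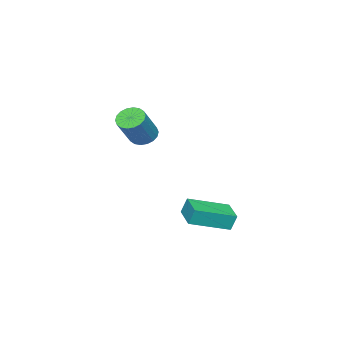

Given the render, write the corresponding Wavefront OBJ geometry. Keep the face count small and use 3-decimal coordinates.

v -4.619 -3.269 2.786
v -4.029 -3.058 2.304
v -2.751 -3 3.893
v -3.341 -3.211 4.374
v -4.165 -2.749 2.401
v -2.887 -2.691 3.99
v -4.39 -2.543 2.575
v -3.112 -2.485 4.164
v -4.661 -2.48 2.791
v -3.383 -2.422 4.38
v -4.923 -2.574 3.005
v -3.645 -2.516 4.594
v -5.126 -2.805 3.176
v -3.847 -2.747 4.765
v -5.227 -3.128 3.27
v -3.949 -3.07 4.859
v -5.209 -3.48 3.267
v -3.931 -3.422 4.856
v -5.073 -3.789 3.17
v -3.795 -3.731 4.759
v -4.848 -3.995 2.996
v -3.57 -3.937 4.585
v -4.577 -4.058 2.78
v -3.299 -4 4.369
v -4.315 -3.964 2.566
v -3.037 -3.906 4.155
v -4.113 -3.733 2.395
v -2.834 -3.675 3.984
v -4.011 -3.41 2.301
v -2.733 -3.352 3.89
v -0.703 1.361 0.032
v -0.852 1.62 0.913
v -2.238 2.757 -0.638
v -2.386 3.016 0.242
v 0.286 2.384 -0.102
v 0.138 2.643 0.778
v -1.248 3.78 -0.773
v -1.397 4.039 0.108
f 2 1 5
f 2 5 3
f 3 5 6
f 3 6 4
f 5 1 7
f 5 7 6
f 6 7 8
f 6 8 4
f 7 1 9
f 7 9 8
f 8 9 10
f 8 10 4
f 9 1 11
f 9 11 10
f 10 11 12
f 10 12 4
f 11 1 13
f 11 13 12
f 12 13 14
f 12 14 4
f 13 1 15
f 13 15 14
f 14 15 16
f 14 16 4
f 15 1 17
f 15 17 16
f 16 17 18
f 16 18 4
f 17 1 19
f 17 19 18
f 18 19 20
f 18 20 4
f 19 1 21
f 19 21 20
f 20 21 22
f 20 22 4
f 21 1 23
f 21 23 22
f 22 23 24
f 22 24 4
f 23 1 25
f 23 25 24
f 24 25 26
f 24 26 4
f 25 1 27
f 25 27 26
f 26 27 28
f 26 28 4
f 27 1 29
f 27 29 28
f 28 29 30
f 28 30 4
f 29 1 2
f 29 2 30
f 30 2 3
f 30 3 4
f 32 34 31
f 35 32 31
f 31 34 33
f 33 35 31
f 32 38 34
f 36 32 35
f 36 38 32
f 34 38 33
f 37 35 33
f 33 38 37
f 37 36 35
f 38 36 37



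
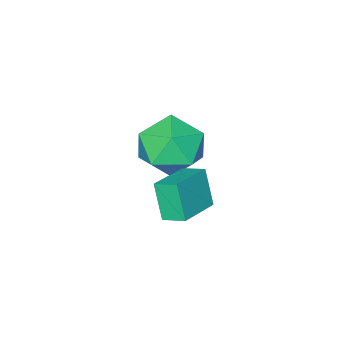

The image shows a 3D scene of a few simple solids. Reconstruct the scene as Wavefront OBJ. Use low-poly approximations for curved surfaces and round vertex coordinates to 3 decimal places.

v -2.32 -0.6 -0.138
v -2.461 -1.137 1.048
v -2.591 0.097 0.145
v -2.732 -0.44 1.331
v -0.928 -0.2 0.209
v -1.069 -0.737 1.395
v -1.199 0.497 0.492
v -1.34 -0.04 1.678
v -4.607 -2.661 0.525
v -3.722 -2.171 -0.157
v -3.998 -4.469 0.017
v -3.113 -3.979 -0.665
v -3.064 -3.892 0.55
v -3.44 -2.775 0.864
v -4.28 -3.865 -1.004
v -4.656 -2.748 -0.69
v -3.52 -2.915 -1.103
v -2.769 -2.932 -0.142
v -4.951 -3.708 0.002
v -4.2 -3.725 0.963
f 2 4 1
f 5 2 1
f 1 4 3
f 3 5 1
f 2 8 4
f 6 2 5
f 6 8 2
f 4 8 3
f 7 5 3
f 3 8 7
f 7 6 5
f 8 6 7
f 9 20 14
f 9 14 10
f 9 10 16
f 9 16 19
f 9 19 20
f 10 14 18
f 14 20 13
f 20 19 11
f 19 16 15
f 16 10 17
f 12 18 13
f 12 13 11
f 12 11 15
f 12 15 17
f 12 17 18
f 13 18 14
f 11 13 20
f 15 11 19
f 17 15 16
f 18 17 10



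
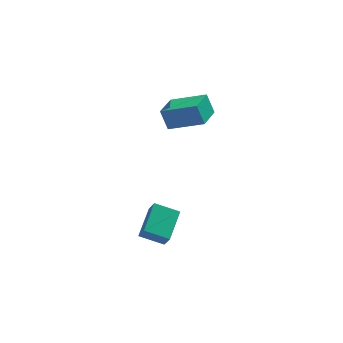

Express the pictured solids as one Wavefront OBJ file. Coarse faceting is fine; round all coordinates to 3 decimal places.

v 0.357 -2.458 -3.333
v 0.569 -2.948 -2.383
v 1.093 -0.927 -2.707
v 1.305 -1.418 -1.757
v 1.615 -2.862 -3.823
v 1.827 -3.353 -2.873
v 2.351 -1.332 -3.197
v 2.563 -1.822 -2.247
v 2.233 0.213 2.705
v 1.903 0.68 3.761
v 2.938 1.522 2.346
v 2.609 1.989 3.401
v 3.971 -0.489 3.559
v 3.642 -0.022 4.614
v 4.677 0.82 3.199
v 4.347 1.287 4.255
f 2 4 1
f 5 2 1
f 1 4 3
f 3 5 1
f 2 8 4
f 6 2 5
f 6 8 2
f 4 8 3
f 7 5 3
f 3 8 7
f 7 6 5
f 8 6 7
f 10 12 9
f 13 10 9
f 9 12 11
f 11 13 9
f 10 16 12
f 14 10 13
f 14 16 10
f 12 16 11
f 15 13 11
f 11 16 15
f 15 14 13
f 16 14 15



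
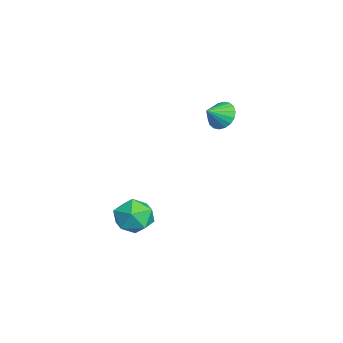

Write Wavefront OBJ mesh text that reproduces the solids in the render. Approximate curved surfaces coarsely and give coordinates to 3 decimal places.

v -4.247 3.416 0.276
v -3.932 2.959 -0.555
v -3.593 2.544 1.004
v -3.613 3.26 -0.481
v -3.419 3.592 -0.256
v -3.39 3.889 0.074
v -3.53 4.093 0.444
v -3.812 4.162 0.781
v -4.181 4.084 1.018
v -4.562 3.873 1.108
v -4.881 3.572 1.034
v -5.075 3.24 0.809
v -5.104 2.942 0.479
v -4.964 2.739 0.109
v -4.681 2.67 -0.228
v -4.313 2.748 -0.465
v 2.022 -0.763 -3.044
v 3.216 -0.482 -2.794
v 2.624 -2.378 -4.106
v 3.818 -2.097 -3.856
v 3.064 -2.496 -2.94
v 2.692 -1.498 -2.284
v 3.148 -1.362 -4.616
v 2.776 -0.364 -3.96
v 3.912 -0.853 -3.766
v 3.86 -1.553 -2.73
v 1.98 -1.307 -4.17
v 1.928 -2.007 -3.134
f 2 1 4
f 2 4 3
f 4 1 5
f 4 5 3
f 5 1 6
f 5 6 3
f 6 1 7
f 6 7 3
f 7 1 8
f 7 8 3
f 8 1 9
f 8 9 3
f 9 1 10
f 9 10 3
f 10 1 11
f 10 11 3
f 11 1 12
f 11 12 3
f 12 1 13
f 12 13 3
f 13 1 14
f 13 14 3
f 14 1 15
f 14 15 3
f 15 1 16
f 15 16 3
f 16 1 2
f 16 2 3
f 17 28 22
f 17 22 18
f 17 18 24
f 17 24 27
f 17 27 28
f 18 22 26
f 22 28 21
f 28 27 19
f 27 24 23
f 24 18 25
f 20 26 21
f 20 21 19
f 20 19 23
f 20 23 25
f 20 25 26
f 21 26 22
f 19 21 28
f 23 19 27
f 25 23 24
f 26 25 18



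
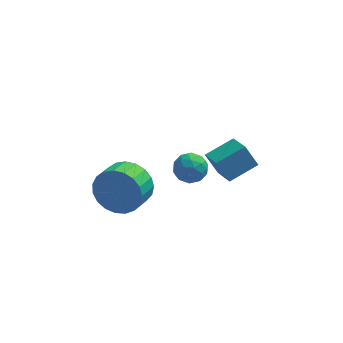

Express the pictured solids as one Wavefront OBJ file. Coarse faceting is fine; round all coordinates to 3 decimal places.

v -2.786 2.713 -2.178
v -2.487 2.271 -3.036
v -2.916 1.406 -2.74
v -3.214 1.847 -1.882
v -2.161 2.197 -2.782
v -2.59 1.332 -2.486
v -1.943 2.212 -2.423
v -2.372 1.346 -2.127
v -1.871 2.313 -2.022
v -2.3 1.448 -1.726
v -1.957 2.484 -1.648
v -2.386 1.618 -1.352
v -2.186 2.694 -1.365
v -2.615 1.828 -1.069
v -2.519 2.907 -1.223
v -2.948 2.042 -0.927
v -2.898 3.087 -1.247
v -3.327 2.222 -0.951
v -3.257 3.202 -1.431
v -3.686 2.337 -1.135
v -3.535 3.232 -1.744
v -3.964 2.367 -1.448
v -3.684 3.173 -2.133
v -4.112 2.308 -1.837
v -3.677 3.034 -2.529
v -4.105 2.169 -2.233
v -3.515 2.839 -2.865
v -3.944 1.974 -2.569
v -3.228 2.623 -3.081
v -3.657 1.758 -2.785
v -2.864 2.422 -3.142
v -3.293 1.557 -2.846
v 0.422 2.977 -1.308
v 1.505 3.548 -0.869
v 0.049 4.149 -1.911
v 1.131 4.72 -1.472
v 0.909 2.7 -2.148
v 1.991 3.271 -1.709
v 0.535 3.872 -2.751
v 1.618 4.443 -2.312
v -1.06 1.246 0.621
v -0.692 1.29 0.059
v -0.468 0.39 0.941
v -0.1 0.434 0.379
v -0.05 0.91 0.852
v -0.416 1.439 0.654
v -0.744 0.241 0.346
v -1.11 0.77 0.148
v -0.497 0.669 -0.111
v -0.068 1.082 0.201
v -1.092 0.598 0.799
v -0.663 1.011 1.111
v -0.928 1.343 0.312
v -0.232 0.337 0.688
v -0.202 0.617 0.966
v 0.014 0.643 0.635
v -0.765 1.431 0.662
v -0.55 1.457 0.331
v -0.172 1.233 0.797
v -0.61 0.223 0.669
v -0.395 0.249 0.338
v -1.174 1.037 0.365
v -0.958 1.063 0.034
v -0.988 0.447 0.203
v -0.598 1.004 -0.118
v -0.25 0.501 0.07
v -0.628 0.387 0.05
v -0.843 0.698 -0.066
v -0.345 1.247 0.065
v 0.003 0.744 0.253
v 0.032 1.024 0.531
v -0.183 1.335 0.415
v -0.231 0.882 -0.035
v -1.163 0.936 0.747
v -0.815 0.433 0.935
v -0.977 0.345 0.585
v -1.192 0.656 0.469
v -0.91 1.179 0.93
v -0.562 0.676 1.118
v -0.317 0.982 1.066
v -0.532 1.293 0.95
v -0.929 0.798 1.035
f 2 1 5
f 2 5 3
f 3 5 6
f 3 6 4
f 5 1 7
f 5 7 6
f 6 7 8
f 6 8 4
f 7 1 9
f 7 9 8
f 8 9 10
f 8 10 4
f 9 1 11
f 9 11 10
f 10 11 12
f 10 12 4
f 11 1 13
f 11 13 12
f 12 13 14
f 12 14 4
f 13 1 15
f 13 15 14
f 14 15 16
f 14 16 4
f 15 1 17
f 15 17 16
f 16 17 18
f 16 18 4
f 17 1 19
f 17 19 18
f 18 19 20
f 18 20 4
f 19 1 21
f 19 21 20
f 20 21 22
f 20 22 4
f 21 1 23
f 21 23 22
f 22 23 24
f 22 24 4
f 23 1 25
f 23 25 24
f 24 25 26
f 24 26 4
f 25 1 27
f 25 27 26
f 26 27 28
f 26 28 4
f 27 1 29
f 27 29 28
f 28 29 30
f 28 30 4
f 29 1 31
f 29 31 30
f 30 31 32
f 30 32 4
f 31 1 2
f 31 2 32
f 32 2 3
f 32 3 4
f 34 36 33
f 37 34 33
f 33 36 35
f 35 37 33
f 34 40 36
f 38 34 37
f 38 40 34
f 36 40 35
f 39 37 35
f 35 40 39
f 39 38 37
f 40 38 39
f 41 78 57
f 78 52 81
f 57 81 46
f 78 81 57
f 41 57 53
f 57 46 58
f 53 58 42
f 57 58 53
f 41 53 62
f 53 42 63
f 62 63 48
f 53 63 62
f 41 62 74
f 62 48 77
f 74 77 51
f 62 77 74
f 41 74 78
f 74 51 82
f 78 82 52
f 74 82 78
f 42 58 69
f 58 46 72
f 69 72 50
f 58 72 69
f 46 81 59
f 81 52 80
f 59 80 45
f 81 80 59
f 52 82 79
f 82 51 75
f 79 75 43
f 82 75 79
f 51 77 76
f 77 48 64
f 76 64 47
f 77 64 76
f 48 63 68
f 63 42 65
f 68 65 49
f 63 65 68
f 44 70 56
f 70 50 71
f 56 71 45
f 70 71 56
f 44 56 54
f 56 45 55
f 54 55 43
f 56 55 54
f 44 54 61
f 54 43 60
f 61 60 47
f 54 60 61
f 44 61 66
f 61 47 67
f 66 67 49
f 61 67 66
f 44 66 70
f 66 49 73
f 70 73 50
f 66 73 70
f 45 71 59
f 71 50 72
f 59 72 46
f 71 72 59
f 43 55 79
f 55 45 80
f 79 80 52
f 55 80 79
f 47 60 76
f 60 43 75
f 76 75 51
f 60 75 76
f 49 67 68
f 67 47 64
f 68 64 48
f 67 64 68
f 50 73 69
f 73 49 65
f 69 65 42
f 73 65 69



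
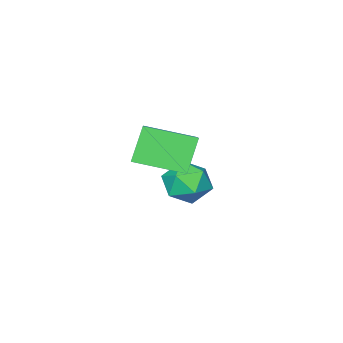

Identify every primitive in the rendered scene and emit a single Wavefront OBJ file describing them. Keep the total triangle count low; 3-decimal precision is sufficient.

v -3.93 1.979 0.287
v -3.381 1.693 -0.219
v -3.659 1.027 1.119
v -3.11 0.741 0.613
v -2.986 1.437 0.986
v -3.154 2.026 0.471
v -3.886 0.694 0.429
v -4.054 1.283 -0.086
v -3.354 0.899 -0.131
v -2.798 1.358 0.213
v -4.242 1.362 0.687
v -3.686 1.821 1.031
v -2.383 2.416 1.88
v -3.007 2.224 2.874
v -1.073 3.766 2.962
v -1.698 3.574 3.957
v -1.482 1.266 2.223
v -2.107 1.074 3.218
v -0.173 2.616 3.306
v -0.797 2.424 4.3
f 1 12 6
f 1 6 2
f 1 2 8
f 1 8 11
f 1 11 12
f 2 6 10
f 6 12 5
f 12 11 3
f 11 8 7
f 8 2 9
f 4 10 5
f 4 5 3
f 4 3 7
f 4 7 9
f 4 9 10
f 5 10 6
f 3 5 12
f 7 3 11
f 9 7 8
f 10 9 2
f 14 16 13
f 17 14 13
f 13 16 15
f 15 17 13
f 14 20 16
f 18 14 17
f 18 20 14
f 16 20 15
f 19 17 15
f 15 20 19
f 19 18 17
f 20 18 19



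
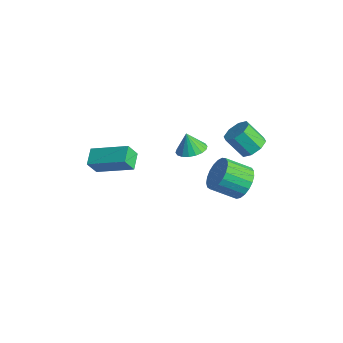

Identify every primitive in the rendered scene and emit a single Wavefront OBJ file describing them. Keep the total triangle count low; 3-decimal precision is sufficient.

v 2.467 2.122 0.11
v 2.945 2.393 0.897
v 2.232 1.329 1.697
v 1.753 1.058 0.91
v 2.62 2.624 0.914
v 1.907 1.56 1.714
v 2.268 2.768 0.792
v 1.555 1.704 1.592
v 1.951 2.8 0.552
v 1.237 1.737 1.352
v 1.723 2.715 0.236
v 1.009 1.652 1.036
v 1.623 2.528 -0.102
v 0.91 1.464 0.697
v 1.67 2.27 -0.404
v 0.956 1.207 0.396
v 1.854 1.987 -0.616
v 1.14 0.923 0.184
v 2.144 1.727 -0.703
v 1.43 0.663 0.097
v 2.49 1.535 -0.649
v 1.776 0.472 0.15
v 2.832 1.445 -0.464
v 2.118 0.381 0.335
v 3.111 1.472 -0.18
v 2.397 0.408 0.62
v 3.278 1.611 0.154
v 2.565 0.547 0.954
v 3.305 1.838 0.481
v 2.592 0.775 1.281
v 3.188 2.115 0.744
v 2.474 1.051 1.544
v -1.852 -3.512 0.701
v -1.9 -4.005 1.535
v -2.522 -2.857 1.05
v -2.569 -3.35 1.884
v -0.311 -2.35 1.476
v -0.358 -2.843 2.31
v -0.98 -1.695 1.825
v -1.028 -2.188 2.659
v -3.091 3.01 -2.035
v -2.43 3.465 -1.784
v -3.449 2.93 -0.945
v -2.69 3.725 -1.851
v -3.029 3.844 -1.954
v -3.381 3.797 -2.073
v -3.675 3.595 -2.184
v -3.853 3.277 -2.266
v -3.88 2.906 -2.302
v -3.751 2.555 -2.286
v -3.491 2.295 -2.219
v -3.152 2.176 -2.116
v -2.801 2.222 -1.997
v -2.507 2.425 -1.886
v -2.329 2.743 -1.804
v -2.301 3.114 -1.767
v 1.47 3.458 1.443
v 1.839 3.929 1.943
v 1.119 3.393 2.978
v 0.75 2.922 2.477
v 1.341 4.174 1.724
v 0.621 3.638 2.759
v 0.918 4 1.34
v 0.198 3.464 2.374
v 0.819 3.508 1.016
v 0.099 2.972 2.051
v 1.101 2.987 0.942
v 0.381 2.451 1.977
v 1.599 2.742 1.161
v 0.879 2.206 2.196
v 2.022 2.916 1.546
v 1.302 2.38 2.58
v 2.121 3.408 1.869
v 1.401 2.872 2.904
f 2 1 5
f 2 5 3
f 3 5 6
f 3 6 4
f 5 1 7
f 5 7 6
f 6 7 8
f 6 8 4
f 7 1 9
f 7 9 8
f 8 9 10
f 8 10 4
f 9 1 11
f 9 11 10
f 10 11 12
f 10 12 4
f 11 1 13
f 11 13 12
f 12 13 14
f 12 14 4
f 13 1 15
f 13 15 14
f 14 15 16
f 14 16 4
f 15 1 17
f 15 17 16
f 16 17 18
f 16 18 4
f 17 1 19
f 17 19 18
f 18 19 20
f 18 20 4
f 19 1 21
f 19 21 20
f 20 21 22
f 20 22 4
f 21 1 23
f 21 23 22
f 22 23 24
f 22 24 4
f 23 1 25
f 23 25 24
f 24 25 26
f 24 26 4
f 25 1 27
f 25 27 26
f 26 27 28
f 26 28 4
f 27 1 29
f 27 29 28
f 28 29 30
f 28 30 4
f 29 1 31
f 29 31 30
f 30 31 32
f 30 32 4
f 31 1 2
f 31 2 32
f 32 2 3
f 32 3 4
f 34 36 33
f 37 34 33
f 33 36 35
f 35 37 33
f 34 40 36
f 38 34 37
f 38 40 34
f 36 40 35
f 39 37 35
f 35 40 39
f 39 38 37
f 40 38 39
f 42 41 44
f 42 44 43
f 44 41 45
f 44 45 43
f 45 41 46
f 45 46 43
f 46 41 47
f 46 47 43
f 47 41 48
f 47 48 43
f 48 41 49
f 48 49 43
f 49 41 50
f 49 50 43
f 50 41 51
f 50 51 43
f 51 41 52
f 51 52 43
f 52 41 53
f 52 53 43
f 53 41 54
f 53 54 43
f 54 41 55
f 54 55 43
f 55 41 56
f 55 56 43
f 56 41 42
f 56 42 43
f 58 57 61
f 58 61 59
f 59 61 62
f 59 62 60
f 61 57 63
f 61 63 62
f 62 63 64
f 62 64 60
f 63 57 65
f 63 65 64
f 64 65 66
f 64 66 60
f 65 57 67
f 65 67 66
f 66 67 68
f 66 68 60
f 67 57 69
f 67 69 68
f 68 69 70
f 68 70 60
f 69 57 71
f 69 71 70
f 70 71 72
f 70 72 60
f 71 57 73
f 71 73 72
f 72 73 74
f 72 74 60
f 73 57 58
f 73 58 74
f 74 58 59
f 74 59 60

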